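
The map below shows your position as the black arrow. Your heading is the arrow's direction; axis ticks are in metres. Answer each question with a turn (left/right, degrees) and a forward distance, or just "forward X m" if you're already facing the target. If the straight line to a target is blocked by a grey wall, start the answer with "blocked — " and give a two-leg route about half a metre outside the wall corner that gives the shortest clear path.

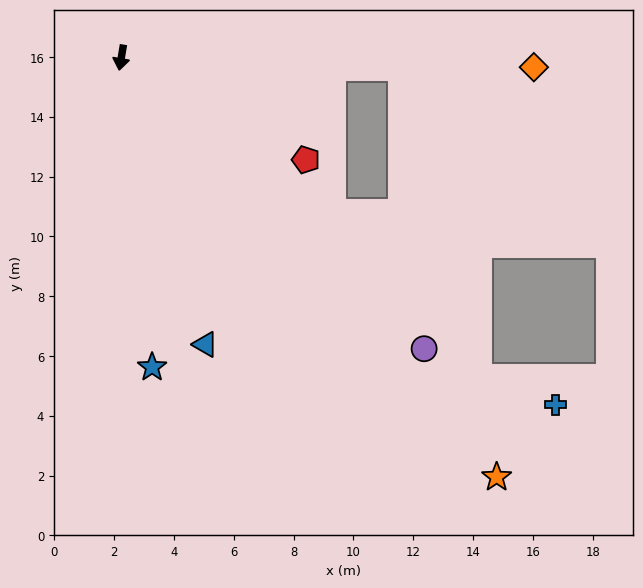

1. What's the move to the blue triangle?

turn left 26°, forward 10.0 m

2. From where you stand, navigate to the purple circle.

turn left 56°, forward 14.0 m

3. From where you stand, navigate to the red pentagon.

turn left 71°, forward 7.1 m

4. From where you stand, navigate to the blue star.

turn left 15°, forward 10.4 m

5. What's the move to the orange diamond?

turn left 98°, forward 13.8 m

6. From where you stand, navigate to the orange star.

turn left 51°, forward 18.8 m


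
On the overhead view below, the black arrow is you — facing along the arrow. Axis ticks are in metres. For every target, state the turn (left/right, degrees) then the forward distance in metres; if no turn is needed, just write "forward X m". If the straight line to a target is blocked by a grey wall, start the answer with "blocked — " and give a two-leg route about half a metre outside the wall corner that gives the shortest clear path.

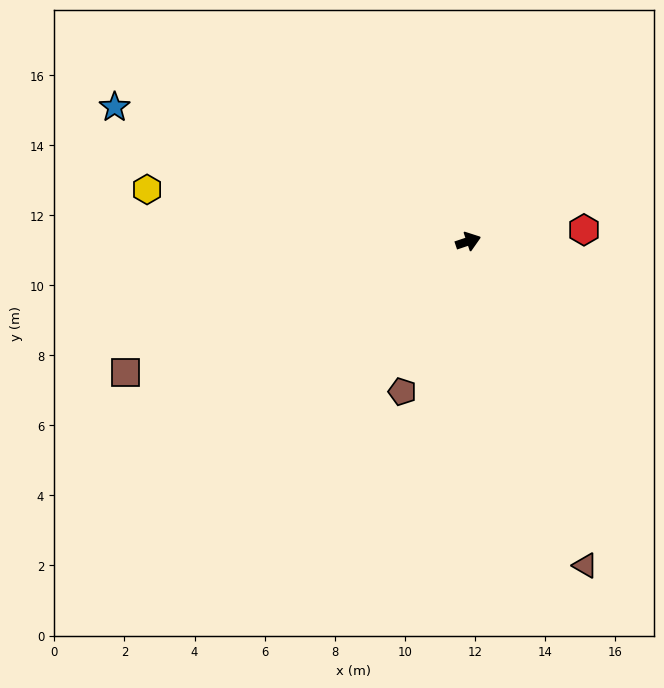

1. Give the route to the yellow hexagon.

turn left 152°, forward 9.3 m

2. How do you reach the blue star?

turn left 141°, forward 10.8 m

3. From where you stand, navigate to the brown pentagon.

turn right 132°, forward 4.7 m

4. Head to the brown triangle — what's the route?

turn right 89°, forward 9.8 m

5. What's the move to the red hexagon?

turn right 13°, forward 3.3 m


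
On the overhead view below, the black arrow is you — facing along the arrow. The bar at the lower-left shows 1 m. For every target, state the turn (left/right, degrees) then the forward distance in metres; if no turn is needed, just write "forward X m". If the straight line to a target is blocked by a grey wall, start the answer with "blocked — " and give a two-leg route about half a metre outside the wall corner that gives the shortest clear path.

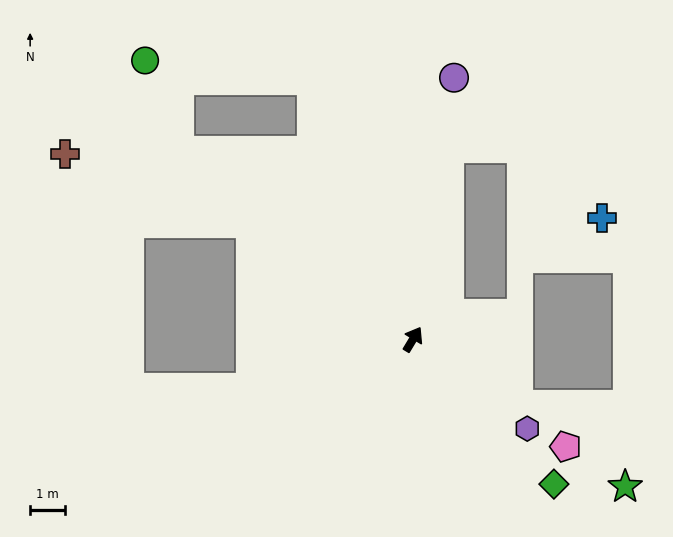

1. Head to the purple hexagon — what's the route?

turn right 97°, forward 4.2 m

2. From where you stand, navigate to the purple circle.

turn left 22°, forward 7.7 m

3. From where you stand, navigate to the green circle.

blocked — turn left 82°, forward 8.7 m, then turn right 30°, forward 2.8 m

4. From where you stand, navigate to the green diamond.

turn right 105°, forward 5.8 m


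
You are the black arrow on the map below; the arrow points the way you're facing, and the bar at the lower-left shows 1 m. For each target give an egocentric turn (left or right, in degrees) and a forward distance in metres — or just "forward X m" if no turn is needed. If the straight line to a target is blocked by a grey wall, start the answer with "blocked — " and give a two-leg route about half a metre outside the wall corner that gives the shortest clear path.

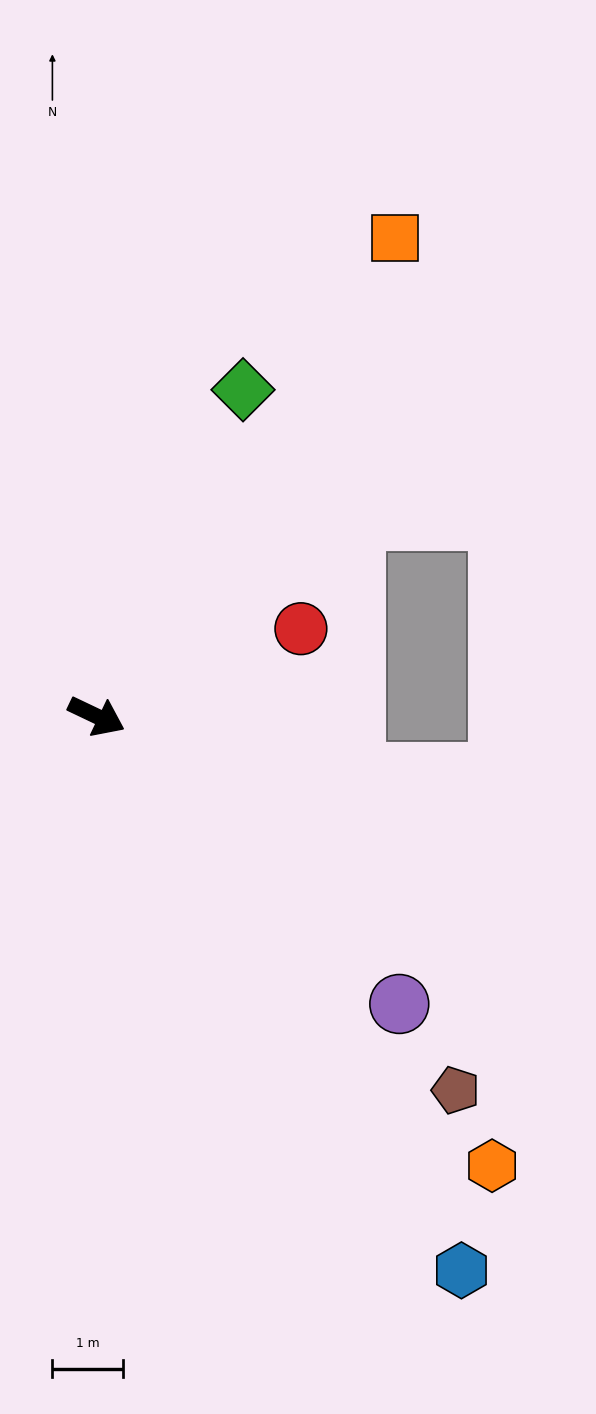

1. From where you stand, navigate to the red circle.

turn left 49°, forward 3.1 m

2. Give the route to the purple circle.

turn right 18°, forward 5.9 m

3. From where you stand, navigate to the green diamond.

turn left 91°, forward 5.0 m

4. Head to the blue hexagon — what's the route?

turn right 31°, forward 9.3 m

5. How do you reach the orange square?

turn left 84°, forward 7.9 m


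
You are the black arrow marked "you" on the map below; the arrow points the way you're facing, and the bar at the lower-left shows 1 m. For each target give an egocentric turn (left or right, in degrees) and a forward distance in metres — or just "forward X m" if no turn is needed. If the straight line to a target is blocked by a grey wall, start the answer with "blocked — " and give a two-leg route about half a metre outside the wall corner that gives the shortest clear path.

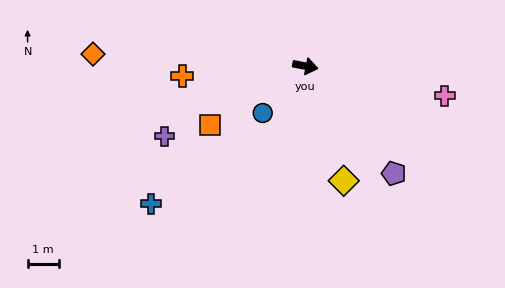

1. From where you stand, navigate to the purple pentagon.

turn right 40°, forward 4.5 m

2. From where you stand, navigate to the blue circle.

turn right 121°, forward 2.0 m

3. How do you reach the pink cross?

forward 4.6 m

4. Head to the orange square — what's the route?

turn right 137°, forward 3.6 m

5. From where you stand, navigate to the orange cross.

turn right 165°, forward 4.0 m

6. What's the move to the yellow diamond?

turn right 61°, forward 3.9 m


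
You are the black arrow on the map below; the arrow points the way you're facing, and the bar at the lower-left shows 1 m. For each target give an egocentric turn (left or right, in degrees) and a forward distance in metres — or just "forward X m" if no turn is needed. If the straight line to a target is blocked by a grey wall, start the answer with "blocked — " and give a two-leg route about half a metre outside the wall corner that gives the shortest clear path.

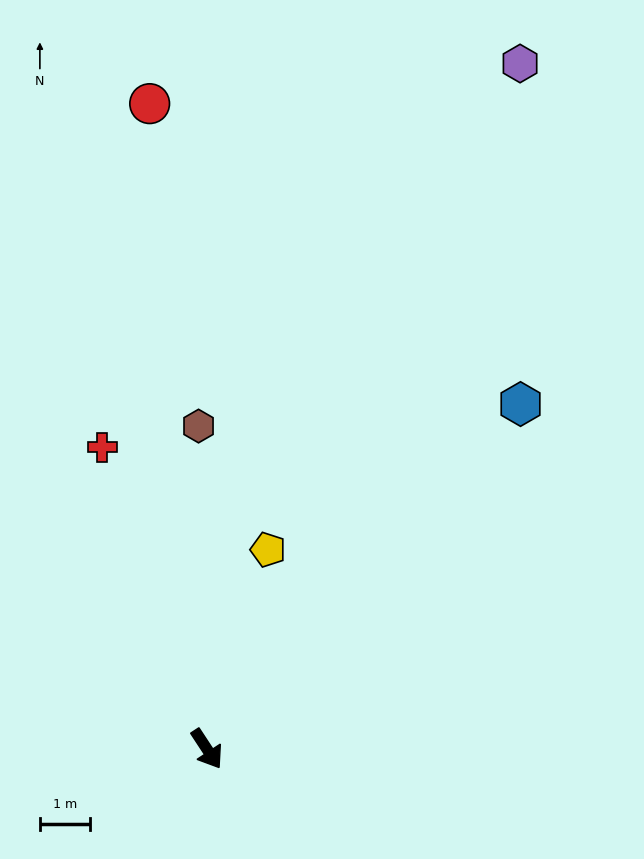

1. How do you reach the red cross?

turn left 166°, forward 6.4 m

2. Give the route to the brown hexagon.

turn left 148°, forward 6.5 m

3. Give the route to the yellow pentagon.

turn left 130°, forward 4.2 m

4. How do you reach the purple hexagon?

turn left 122°, forward 15.2 m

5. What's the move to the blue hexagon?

turn left 104°, forward 9.4 m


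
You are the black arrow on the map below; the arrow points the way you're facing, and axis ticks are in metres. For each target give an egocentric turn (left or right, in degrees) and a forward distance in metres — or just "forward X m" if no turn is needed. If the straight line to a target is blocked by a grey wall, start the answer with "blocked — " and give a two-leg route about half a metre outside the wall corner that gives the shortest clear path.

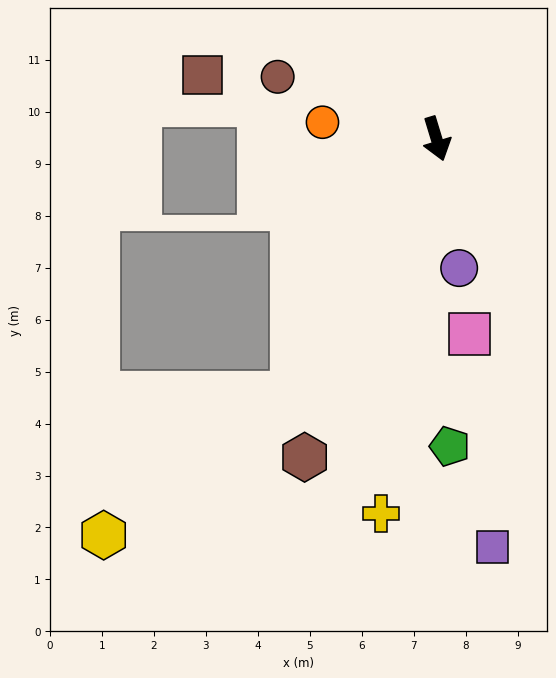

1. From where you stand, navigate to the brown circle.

turn right 128°, forward 3.3 m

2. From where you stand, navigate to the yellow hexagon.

blocked — turn right 46°, forward 5.6 m, then turn right 24°, forward 4.5 m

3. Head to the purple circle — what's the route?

turn right 7°, forward 2.5 m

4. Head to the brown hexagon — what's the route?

turn right 39°, forward 6.6 m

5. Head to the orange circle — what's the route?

turn right 115°, forward 2.2 m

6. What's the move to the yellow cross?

turn right 25°, forward 7.3 m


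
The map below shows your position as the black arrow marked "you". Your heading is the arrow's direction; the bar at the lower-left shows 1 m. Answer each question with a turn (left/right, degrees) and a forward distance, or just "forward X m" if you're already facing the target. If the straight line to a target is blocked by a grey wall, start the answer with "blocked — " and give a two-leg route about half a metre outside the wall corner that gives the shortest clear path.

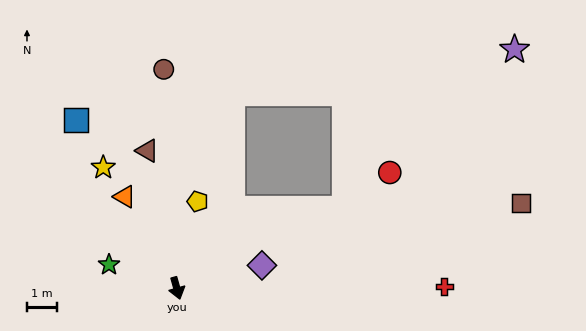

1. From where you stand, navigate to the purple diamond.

turn left 89°, forward 2.9 m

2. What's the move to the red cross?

turn left 75°, forward 8.9 m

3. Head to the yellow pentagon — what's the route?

turn left 151°, forward 3.0 m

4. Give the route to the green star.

turn right 125°, forward 2.4 m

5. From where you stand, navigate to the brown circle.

turn left 168°, forward 7.3 m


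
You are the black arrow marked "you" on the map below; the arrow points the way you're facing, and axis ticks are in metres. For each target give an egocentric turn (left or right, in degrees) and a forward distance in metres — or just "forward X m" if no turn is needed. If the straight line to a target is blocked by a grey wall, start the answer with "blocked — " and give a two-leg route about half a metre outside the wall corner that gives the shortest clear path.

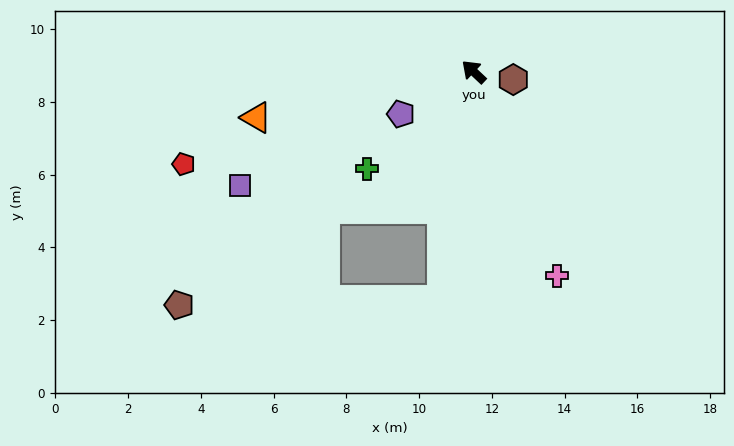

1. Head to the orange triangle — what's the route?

turn left 55°, forward 6.1 m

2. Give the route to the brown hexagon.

turn right 148°, forward 1.1 m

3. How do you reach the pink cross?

turn left 155°, forward 6.1 m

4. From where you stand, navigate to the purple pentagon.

turn left 73°, forward 2.3 m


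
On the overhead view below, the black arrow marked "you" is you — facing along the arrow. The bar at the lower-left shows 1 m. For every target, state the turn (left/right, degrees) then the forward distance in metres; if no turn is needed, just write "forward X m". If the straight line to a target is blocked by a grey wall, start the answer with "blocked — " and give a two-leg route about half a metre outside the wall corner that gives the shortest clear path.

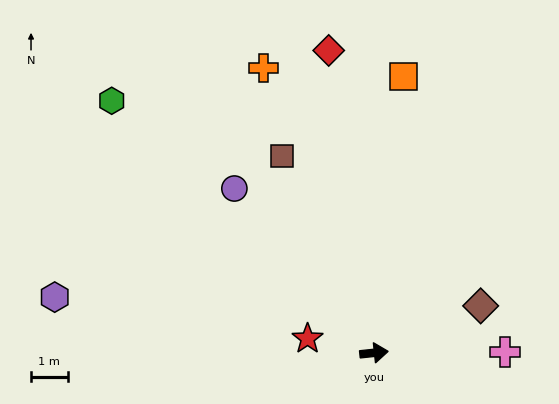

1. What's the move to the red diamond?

turn left 92°, forward 8.4 m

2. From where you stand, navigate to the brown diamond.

turn left 18°, forward 3.2 m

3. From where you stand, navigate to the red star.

turn left 162°, forward 1.9 m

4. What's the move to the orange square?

turn left 78°, forward 7.6 m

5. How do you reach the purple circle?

turn left 124°, forward 5.9 m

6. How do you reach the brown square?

turn left 109°, forward 6.0 m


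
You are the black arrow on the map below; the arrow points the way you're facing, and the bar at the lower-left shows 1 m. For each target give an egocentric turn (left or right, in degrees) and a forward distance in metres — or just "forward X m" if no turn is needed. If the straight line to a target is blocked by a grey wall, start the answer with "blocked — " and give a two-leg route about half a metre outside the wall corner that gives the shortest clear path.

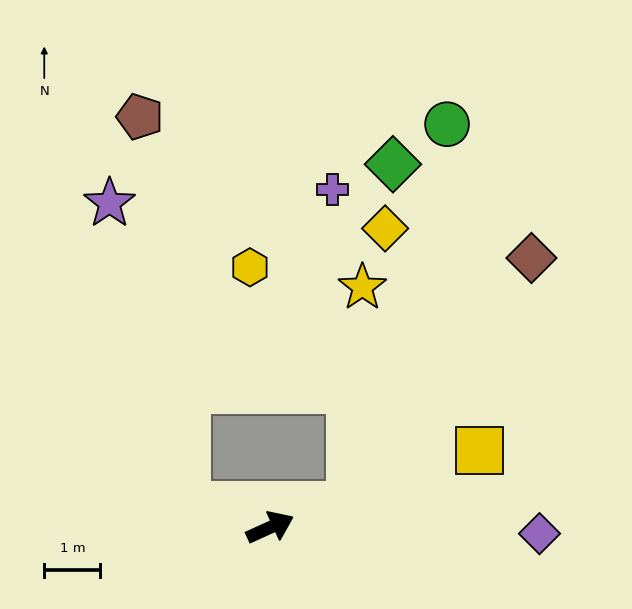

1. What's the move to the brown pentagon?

blocked — turn left 141°, forward 1.5 m, then turn right 69°, forward 7.0 m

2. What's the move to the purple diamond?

turn right 26°, forward 4.8 m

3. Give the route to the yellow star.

blocked — turn right 9°, forward 1.5 m, then turn left 71°, forward 3.9 m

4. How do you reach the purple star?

blocked — turn left 141°, forward 1.5 m, then turn right 61°, forward 5.6 m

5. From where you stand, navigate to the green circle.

blocked — turn right 9°, forward 1.5 m, then turn left 60°, forward 7.0 m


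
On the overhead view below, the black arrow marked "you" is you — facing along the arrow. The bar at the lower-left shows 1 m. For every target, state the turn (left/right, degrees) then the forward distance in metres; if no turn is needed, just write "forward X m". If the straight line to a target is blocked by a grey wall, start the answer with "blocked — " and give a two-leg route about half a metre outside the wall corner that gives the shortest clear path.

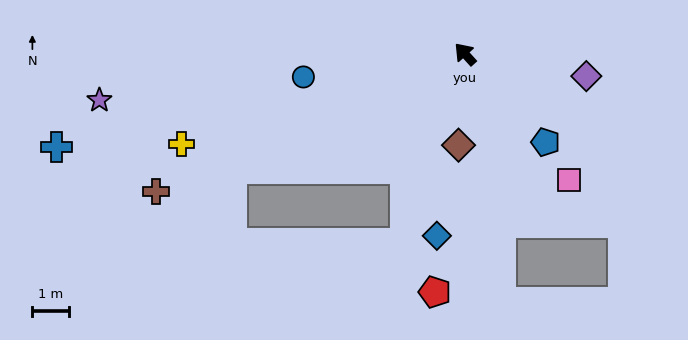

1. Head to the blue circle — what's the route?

turn left 56°, forward 4.5 m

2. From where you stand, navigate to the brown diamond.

turn left 134°, forward 2.5 m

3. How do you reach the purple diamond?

turn right 142°, forward 3.4 m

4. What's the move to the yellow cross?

turn left 65°, forward 8.1 m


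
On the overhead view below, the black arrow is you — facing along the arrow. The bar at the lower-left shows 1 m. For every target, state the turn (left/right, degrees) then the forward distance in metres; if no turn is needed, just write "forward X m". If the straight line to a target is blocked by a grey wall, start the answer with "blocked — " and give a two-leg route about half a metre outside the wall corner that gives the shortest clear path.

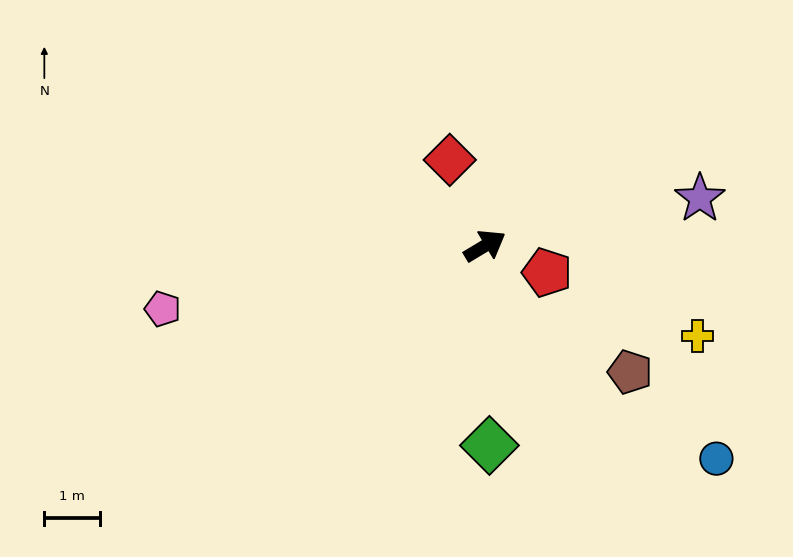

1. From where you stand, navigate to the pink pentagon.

turn left 160°, forward 5.9 m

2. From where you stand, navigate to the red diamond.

turn left 81°, forward 1.7 m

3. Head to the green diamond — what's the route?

turn right 120°, forward 3.6 m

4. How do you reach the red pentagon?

turn right 54°, forward 1.2 m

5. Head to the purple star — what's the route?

turn right 19°, forward 3.9 m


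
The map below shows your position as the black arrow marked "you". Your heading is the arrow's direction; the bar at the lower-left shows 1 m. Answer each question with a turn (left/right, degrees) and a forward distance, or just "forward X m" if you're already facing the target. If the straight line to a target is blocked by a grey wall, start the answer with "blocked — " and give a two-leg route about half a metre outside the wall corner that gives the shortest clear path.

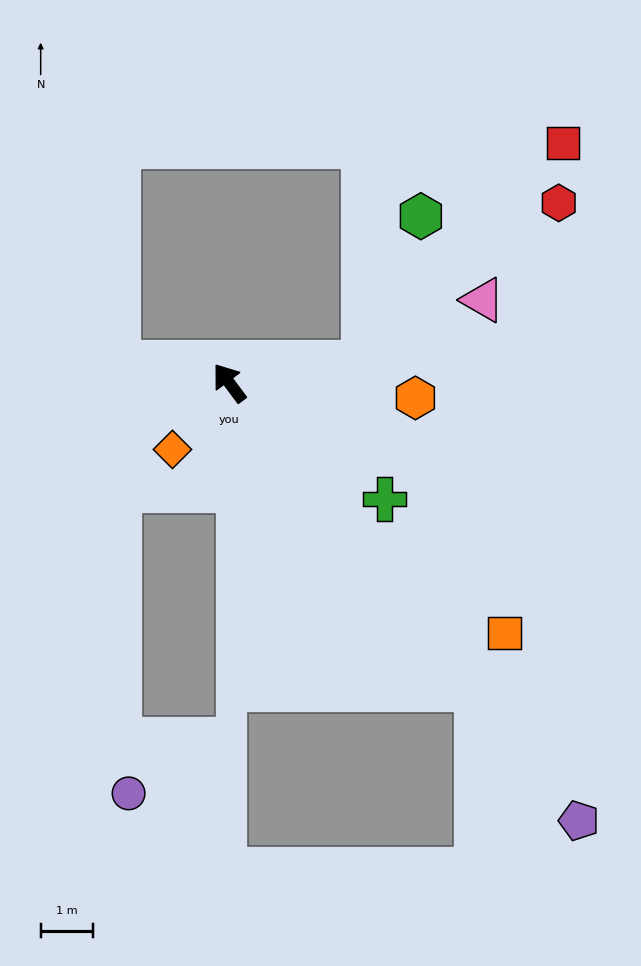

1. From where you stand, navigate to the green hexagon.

blocked — turn right 118°, forward 2.6 m, then turn left 60°, forward 3.0 m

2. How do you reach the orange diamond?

turn left 103°, forward 1.7 m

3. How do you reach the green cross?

turn right 163°, forward 3.7 m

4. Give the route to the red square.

blocked — turn right 118°, forward 2.6 m, then turn left 39°, forward 5.6 m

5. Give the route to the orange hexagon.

turn right 131°, forward 3.5 m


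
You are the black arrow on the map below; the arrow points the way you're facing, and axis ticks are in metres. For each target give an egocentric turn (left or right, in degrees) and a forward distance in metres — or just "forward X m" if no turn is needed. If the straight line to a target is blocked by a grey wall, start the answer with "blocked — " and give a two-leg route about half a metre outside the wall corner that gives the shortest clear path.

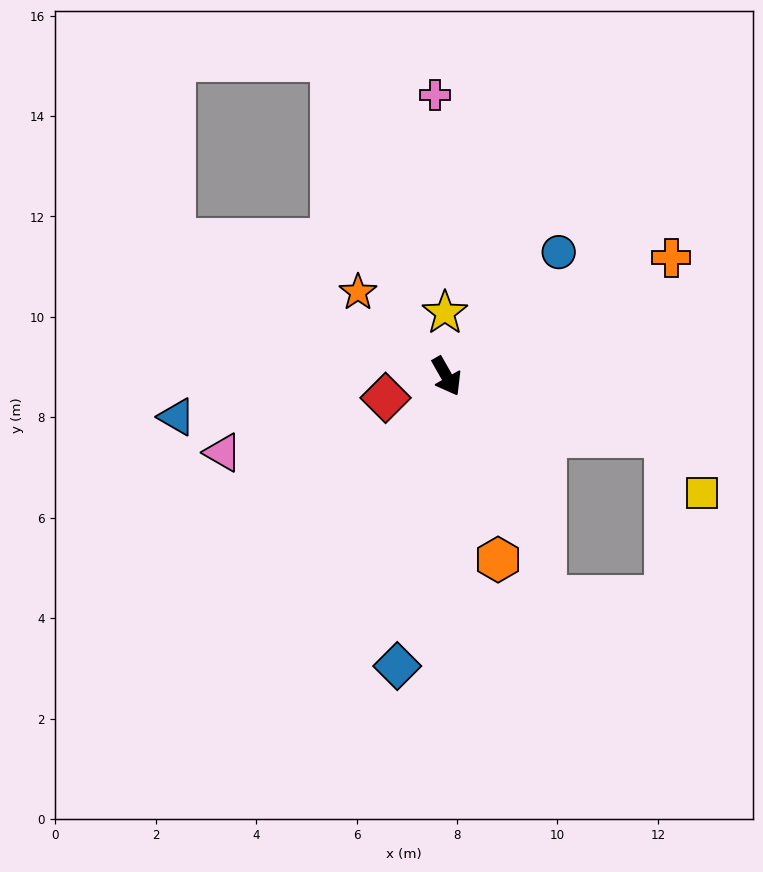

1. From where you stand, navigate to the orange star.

turn right 163°, forward 2.4 m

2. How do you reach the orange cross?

turn left 88°, forward 5.1 m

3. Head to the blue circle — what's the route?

turn left 108°, forward 3.3 m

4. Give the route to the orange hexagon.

turn right 14°, forward 3.8 m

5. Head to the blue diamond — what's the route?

turn right 39°, forward 5.9 m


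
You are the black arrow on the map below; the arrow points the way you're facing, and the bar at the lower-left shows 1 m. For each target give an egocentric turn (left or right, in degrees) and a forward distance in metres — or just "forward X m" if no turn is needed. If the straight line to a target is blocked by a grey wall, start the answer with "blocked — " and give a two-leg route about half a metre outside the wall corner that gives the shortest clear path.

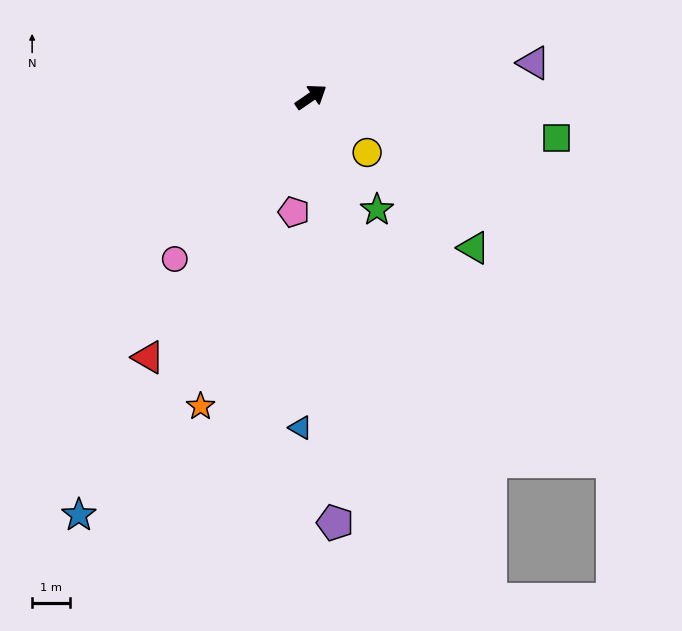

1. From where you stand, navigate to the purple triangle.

turn right 26°, forward 5.9 m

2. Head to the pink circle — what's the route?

turn right 165°, forward 5.5 m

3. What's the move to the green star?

turn right 94°, forward 3.4 m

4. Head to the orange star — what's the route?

turn right 144°, forward 8.6 m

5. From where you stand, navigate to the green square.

turn right 44°, forward 6.5 m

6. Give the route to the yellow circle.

turn right 79°, forward 2.1 m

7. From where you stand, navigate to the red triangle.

turn right 157°, forward 8.0 m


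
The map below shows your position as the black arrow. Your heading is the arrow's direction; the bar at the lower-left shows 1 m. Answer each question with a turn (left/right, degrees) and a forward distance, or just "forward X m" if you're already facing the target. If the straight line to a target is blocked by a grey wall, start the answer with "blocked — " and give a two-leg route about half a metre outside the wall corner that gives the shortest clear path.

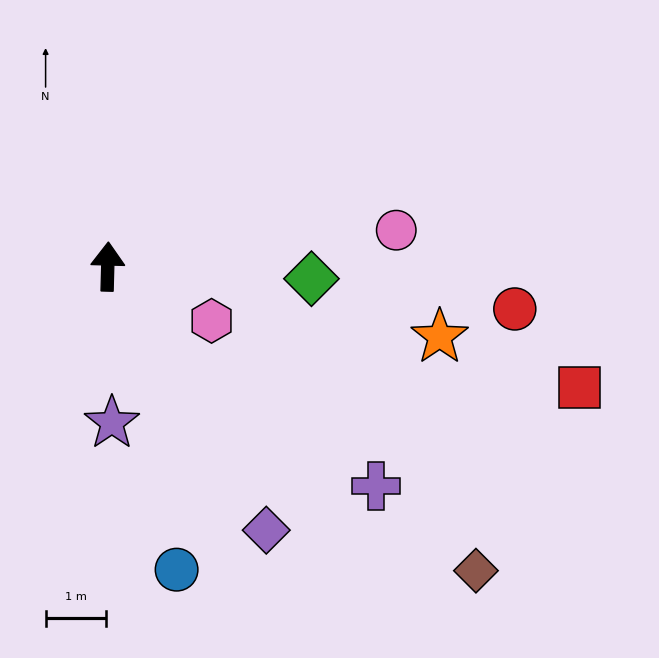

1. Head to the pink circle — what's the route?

turn right 81°, forward 4.8 m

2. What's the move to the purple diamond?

turn right 147°, forward 5.1 m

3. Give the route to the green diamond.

turn right 92°, forward 3.4 m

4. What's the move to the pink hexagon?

turn right 116°, forward 1.9 m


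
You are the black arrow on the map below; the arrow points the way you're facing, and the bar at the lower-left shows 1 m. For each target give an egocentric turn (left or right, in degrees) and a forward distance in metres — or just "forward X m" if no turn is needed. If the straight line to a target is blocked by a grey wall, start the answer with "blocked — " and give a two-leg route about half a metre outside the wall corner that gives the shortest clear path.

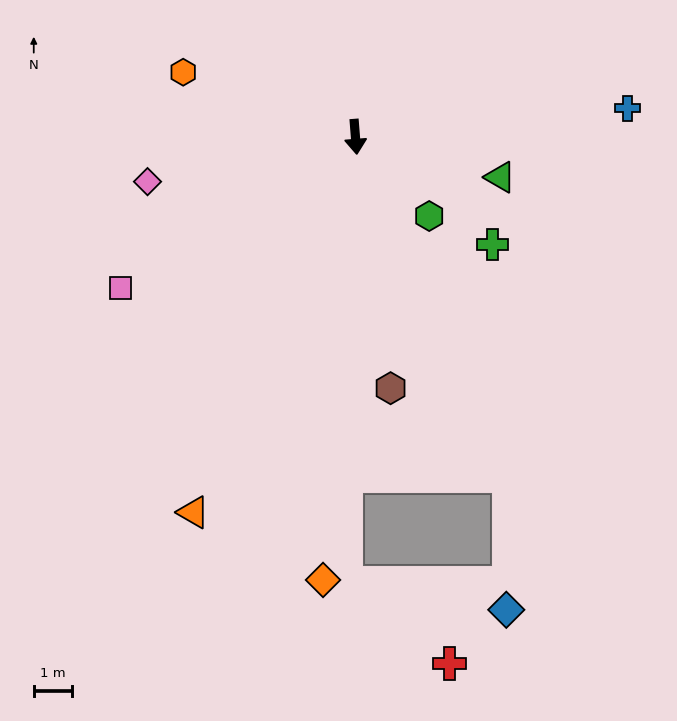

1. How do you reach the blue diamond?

blocked — turn left 20°, forward 9.6 m, then turn right 25°, forward 3.4 m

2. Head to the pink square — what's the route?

turn right 62°, forward 7.2 m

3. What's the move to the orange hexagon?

turn right 115°, forward 4.8 m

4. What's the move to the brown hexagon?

turn left 3°, forward 6.6 m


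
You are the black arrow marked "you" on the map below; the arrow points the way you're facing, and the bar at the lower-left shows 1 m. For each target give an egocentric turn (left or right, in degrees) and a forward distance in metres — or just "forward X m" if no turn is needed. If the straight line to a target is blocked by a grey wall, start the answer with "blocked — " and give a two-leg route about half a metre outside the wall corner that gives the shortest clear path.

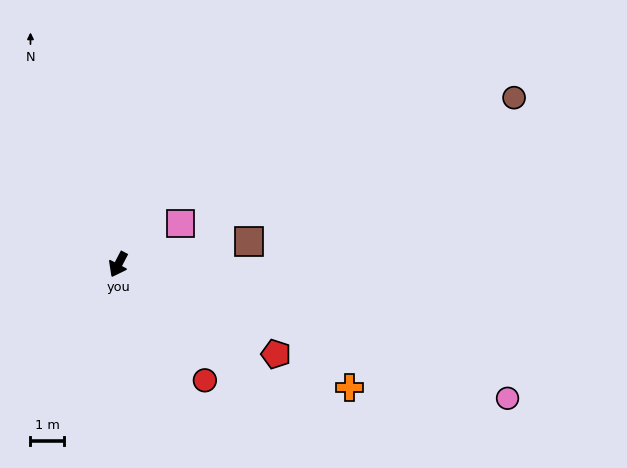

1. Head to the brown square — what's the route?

turn left 128°, forward 4.0 m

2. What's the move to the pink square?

turn left 151°, forward 2.2 m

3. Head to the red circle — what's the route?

turn left 64°, forward 4.3 m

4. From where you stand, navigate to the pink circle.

turn left 99°, forward 12.2 m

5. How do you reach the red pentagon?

turn left 88°, forward 5.4 m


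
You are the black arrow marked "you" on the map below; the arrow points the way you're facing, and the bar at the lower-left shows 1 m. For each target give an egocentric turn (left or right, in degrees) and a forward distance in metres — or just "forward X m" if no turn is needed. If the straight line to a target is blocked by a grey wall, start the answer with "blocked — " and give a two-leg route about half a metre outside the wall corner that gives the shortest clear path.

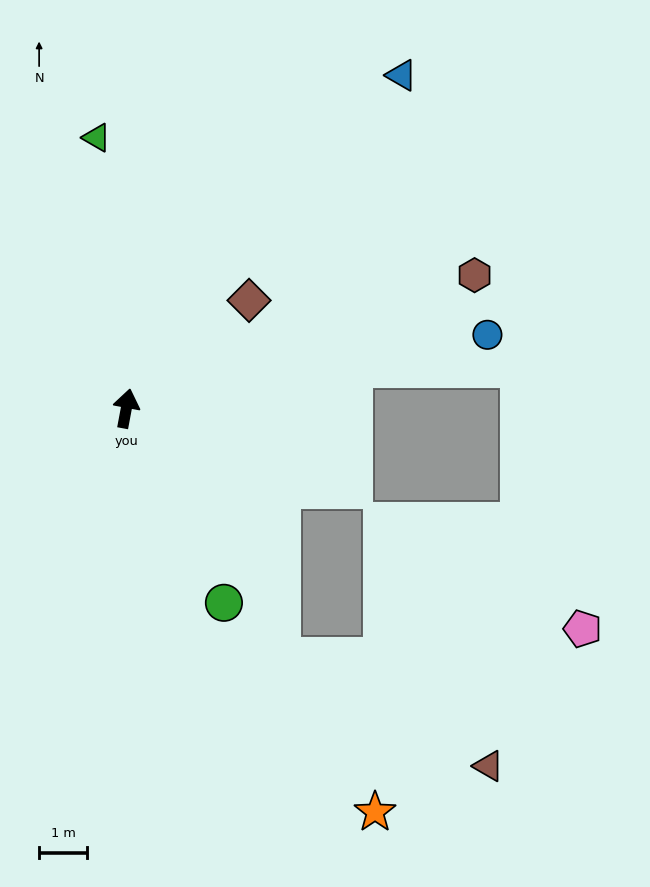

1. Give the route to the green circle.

turn right 143°, forward 4.5 m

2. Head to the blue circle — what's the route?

turn right 68°, forward 7.7 m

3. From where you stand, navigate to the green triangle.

turn left 17°, forward 5.7 m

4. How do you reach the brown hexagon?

turn right 58°, forward 7.8 m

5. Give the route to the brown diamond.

turn right 38°, forward 3.4 m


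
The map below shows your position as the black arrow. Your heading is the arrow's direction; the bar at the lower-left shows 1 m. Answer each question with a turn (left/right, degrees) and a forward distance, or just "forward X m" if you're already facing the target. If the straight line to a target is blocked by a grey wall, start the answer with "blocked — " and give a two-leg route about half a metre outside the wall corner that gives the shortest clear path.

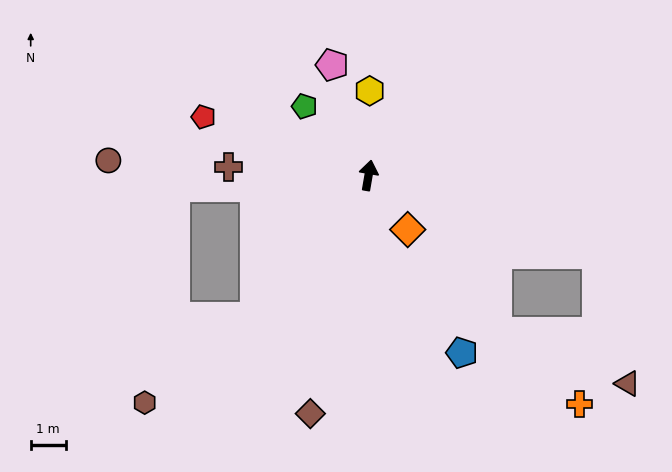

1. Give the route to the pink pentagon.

turn left 28°, forward 3.3 m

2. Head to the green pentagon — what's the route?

turn left 53°, forward 2.7 m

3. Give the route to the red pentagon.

turn left 80°, forward 5.0 m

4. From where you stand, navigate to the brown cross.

turn left 96°, forward 4.0 m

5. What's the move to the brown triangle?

blocked — turn right 99°, forward 6.9 m, then turn right 58°, forward 3.8 m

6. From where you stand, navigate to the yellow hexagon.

turn left 9°, forward 2.4 m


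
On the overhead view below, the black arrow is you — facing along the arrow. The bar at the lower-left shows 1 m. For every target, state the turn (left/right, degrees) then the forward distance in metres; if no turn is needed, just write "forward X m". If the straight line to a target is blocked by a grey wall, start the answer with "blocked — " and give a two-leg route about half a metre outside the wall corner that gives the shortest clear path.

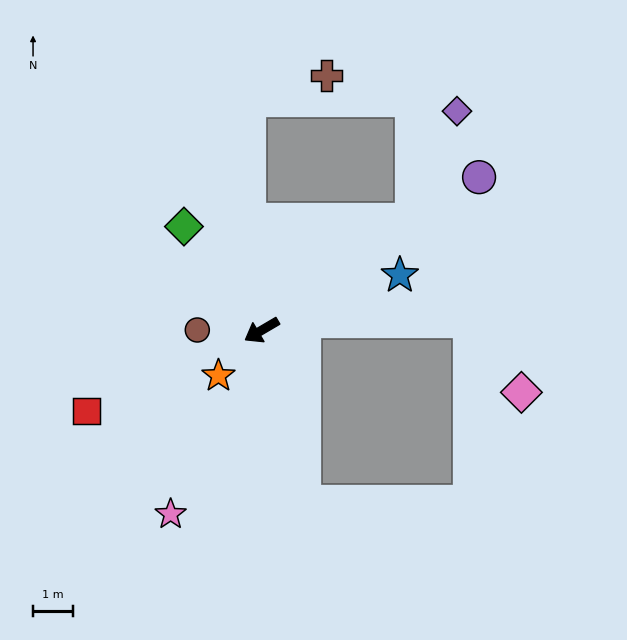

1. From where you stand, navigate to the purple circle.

turn right 175°, forward 6.6 m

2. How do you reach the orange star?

turn left 16°, forward 1.6 m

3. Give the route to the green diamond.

turn right 84°, forward 3.2 m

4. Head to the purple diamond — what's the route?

blocked — turn right 174°, forward 4.6 m, then turn left 31°, forward 2.9 m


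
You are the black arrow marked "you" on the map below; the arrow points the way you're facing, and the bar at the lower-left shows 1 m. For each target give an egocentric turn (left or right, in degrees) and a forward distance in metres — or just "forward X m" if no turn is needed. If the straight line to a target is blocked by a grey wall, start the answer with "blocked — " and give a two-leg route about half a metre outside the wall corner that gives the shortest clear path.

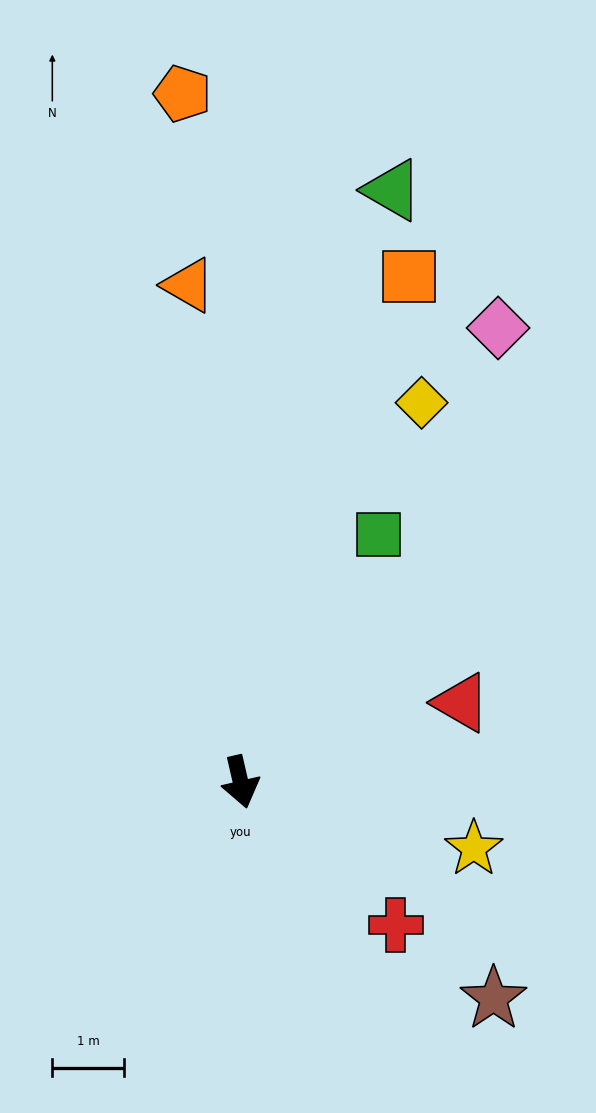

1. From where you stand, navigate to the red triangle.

turn left 97°, forward 3.3 m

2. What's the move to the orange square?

turn left 149°, forward 7.5 m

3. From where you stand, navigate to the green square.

turn left 138°, forward 4.0 m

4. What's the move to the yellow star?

turn left 61°, forward 3.4 m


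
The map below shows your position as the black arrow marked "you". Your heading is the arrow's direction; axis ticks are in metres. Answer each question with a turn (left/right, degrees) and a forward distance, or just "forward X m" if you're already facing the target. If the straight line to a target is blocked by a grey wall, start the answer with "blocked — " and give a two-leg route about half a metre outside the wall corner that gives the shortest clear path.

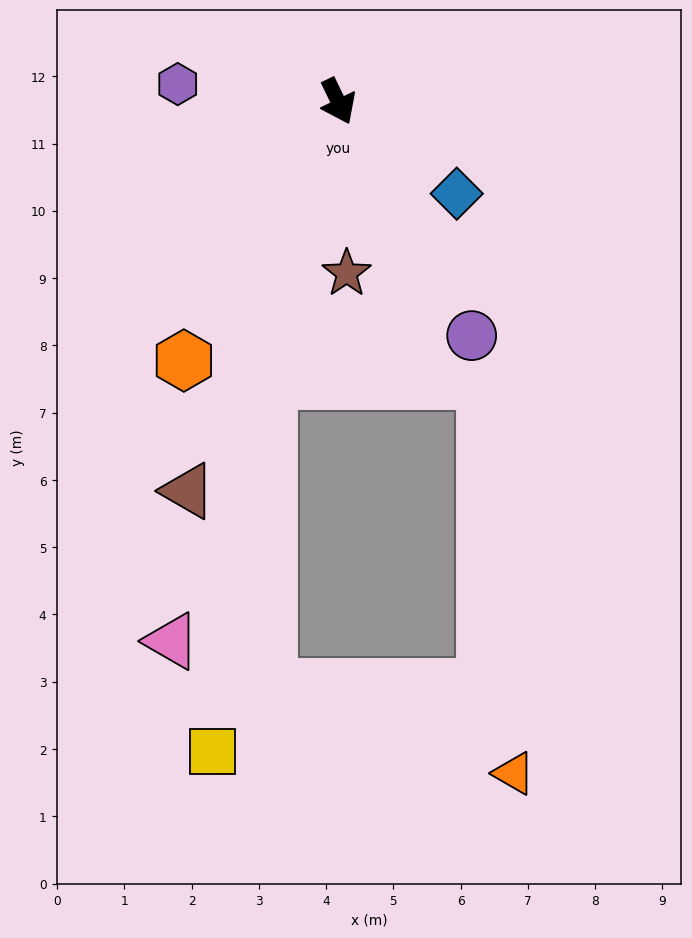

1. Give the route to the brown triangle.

turn right 47°, forward 6.2 m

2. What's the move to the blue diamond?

turn left 26°, forward 2.2 m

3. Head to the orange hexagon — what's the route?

turn right 57°, forward 4.5 m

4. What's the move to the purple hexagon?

turn right 122°, forward 2.4 m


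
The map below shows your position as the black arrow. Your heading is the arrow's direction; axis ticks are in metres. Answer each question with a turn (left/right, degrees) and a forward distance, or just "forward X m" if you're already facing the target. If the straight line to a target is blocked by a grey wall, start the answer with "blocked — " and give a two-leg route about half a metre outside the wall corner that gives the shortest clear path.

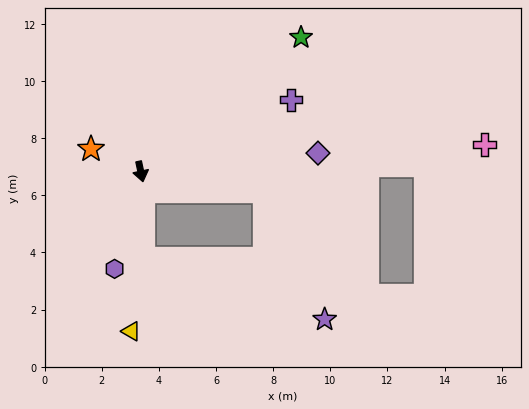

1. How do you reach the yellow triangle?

turn right 15°, forward 5.6 m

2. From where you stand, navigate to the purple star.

blocked — turn left 69°, forward 4.4 m, then turn right 56°, forward 5.0 m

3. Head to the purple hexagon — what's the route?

turn right 27°, forward 3.5 m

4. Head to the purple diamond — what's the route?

turn left 84°, forward 6.2 m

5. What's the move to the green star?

turn left 118°, forward 7.3 m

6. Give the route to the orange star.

turn right 126°, forward 1.9 m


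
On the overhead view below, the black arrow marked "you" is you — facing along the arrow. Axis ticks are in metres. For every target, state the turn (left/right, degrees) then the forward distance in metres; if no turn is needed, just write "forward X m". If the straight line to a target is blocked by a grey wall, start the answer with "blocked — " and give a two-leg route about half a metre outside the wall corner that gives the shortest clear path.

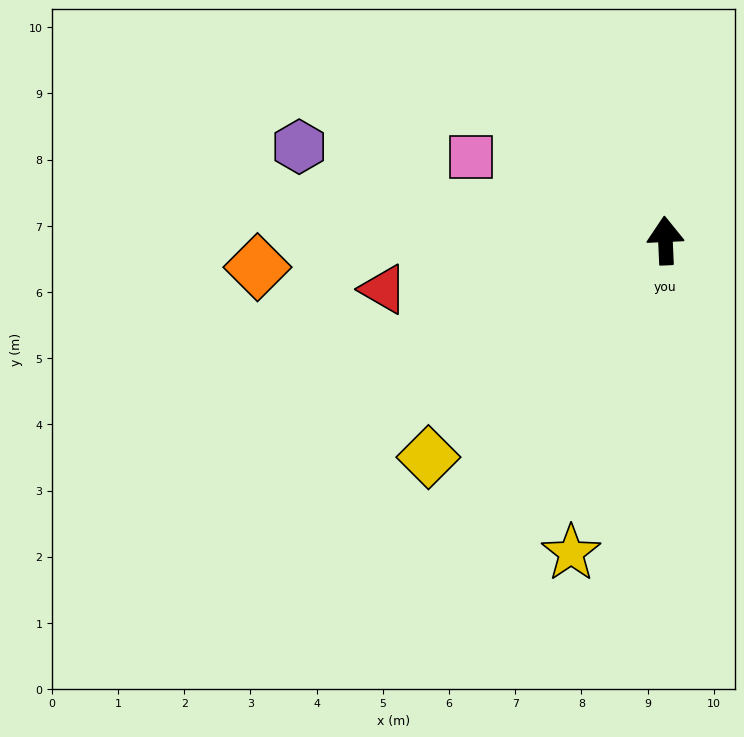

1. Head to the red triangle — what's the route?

turn left 97°, forward 4.3 m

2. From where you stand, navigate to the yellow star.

turn left 161°, forward 4.9 m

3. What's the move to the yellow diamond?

turn left 130°, forward 4.9 m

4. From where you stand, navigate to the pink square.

turn left 64°, forward 3.2 m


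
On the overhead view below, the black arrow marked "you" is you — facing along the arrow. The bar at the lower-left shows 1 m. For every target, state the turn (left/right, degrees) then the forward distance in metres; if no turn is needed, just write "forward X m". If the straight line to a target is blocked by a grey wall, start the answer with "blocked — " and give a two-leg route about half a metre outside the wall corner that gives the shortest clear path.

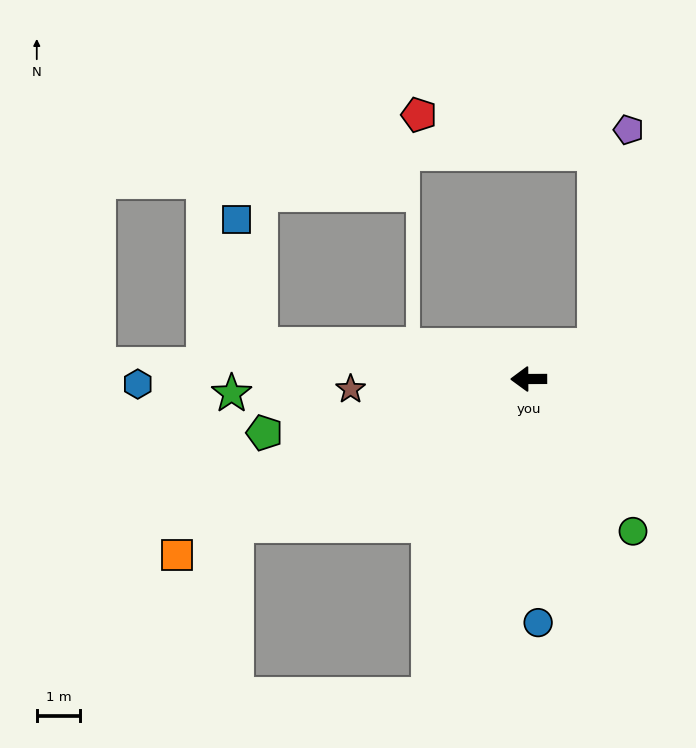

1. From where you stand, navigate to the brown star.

turn left 3°, forward 4.1 m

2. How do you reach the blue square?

blocked — turn right 7°, forward 6.2 m, then turn right 73°, forward 2.9 m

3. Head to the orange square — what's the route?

turn left 26°, forward 9.0 m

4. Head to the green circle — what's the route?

turn left 124°, forward 4.2 m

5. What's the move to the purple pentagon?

blocked — turn right 154°, forward 1.7 m, then turn left 55°, forward 5.0 m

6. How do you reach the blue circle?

turn left 92°, forward 5.6 m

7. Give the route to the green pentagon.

turn left 11°, forward 6.2 m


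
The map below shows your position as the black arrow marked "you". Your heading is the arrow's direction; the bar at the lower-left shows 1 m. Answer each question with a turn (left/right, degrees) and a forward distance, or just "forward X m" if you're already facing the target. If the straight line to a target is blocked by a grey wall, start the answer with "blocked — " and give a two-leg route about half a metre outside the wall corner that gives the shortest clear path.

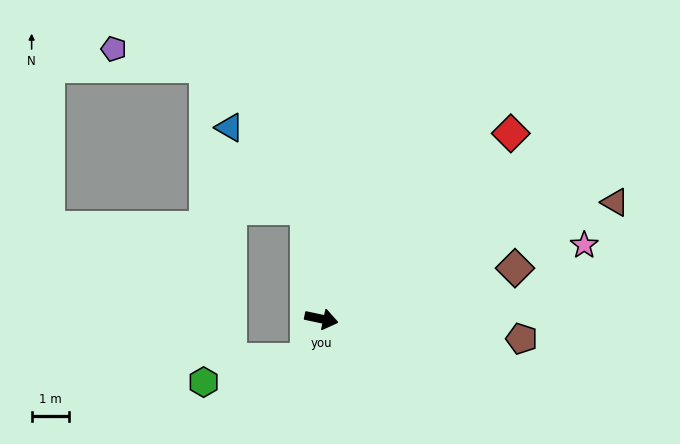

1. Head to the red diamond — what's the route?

turn left 56°, forward 7.2 m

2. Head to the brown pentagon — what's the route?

turn left 6°, forward 5.4 m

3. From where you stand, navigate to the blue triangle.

blocked — turn left 110°, forward 3.0 m, then turn left 35°, forward 3.0 m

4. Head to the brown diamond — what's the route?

turn left 27°, forward 5.4 m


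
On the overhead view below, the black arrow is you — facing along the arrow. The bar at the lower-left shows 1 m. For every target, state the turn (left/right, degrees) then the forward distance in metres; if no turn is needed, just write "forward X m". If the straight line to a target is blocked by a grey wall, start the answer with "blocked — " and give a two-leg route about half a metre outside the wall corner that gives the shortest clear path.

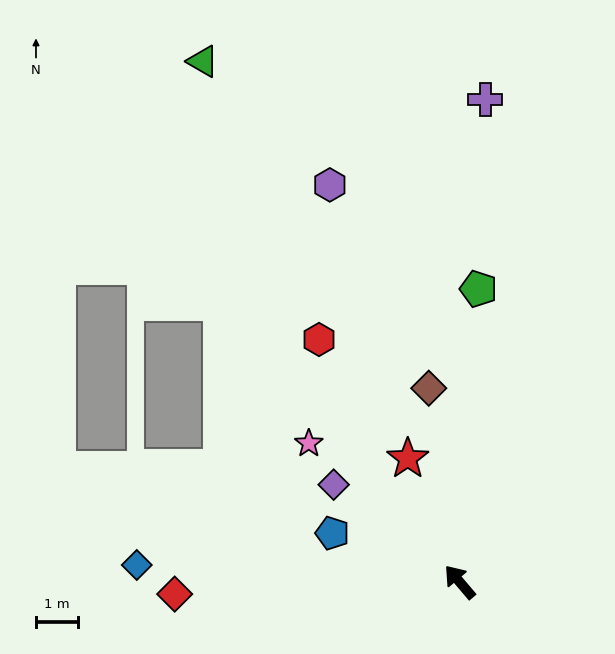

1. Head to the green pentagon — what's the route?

turn right 44°, forward 6.9 m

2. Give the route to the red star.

turn right 17°, forward 3.2 m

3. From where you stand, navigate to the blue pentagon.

turn left 29°, forward 3.2 m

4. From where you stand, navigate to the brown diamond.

turn right 31°, forward 4.6 m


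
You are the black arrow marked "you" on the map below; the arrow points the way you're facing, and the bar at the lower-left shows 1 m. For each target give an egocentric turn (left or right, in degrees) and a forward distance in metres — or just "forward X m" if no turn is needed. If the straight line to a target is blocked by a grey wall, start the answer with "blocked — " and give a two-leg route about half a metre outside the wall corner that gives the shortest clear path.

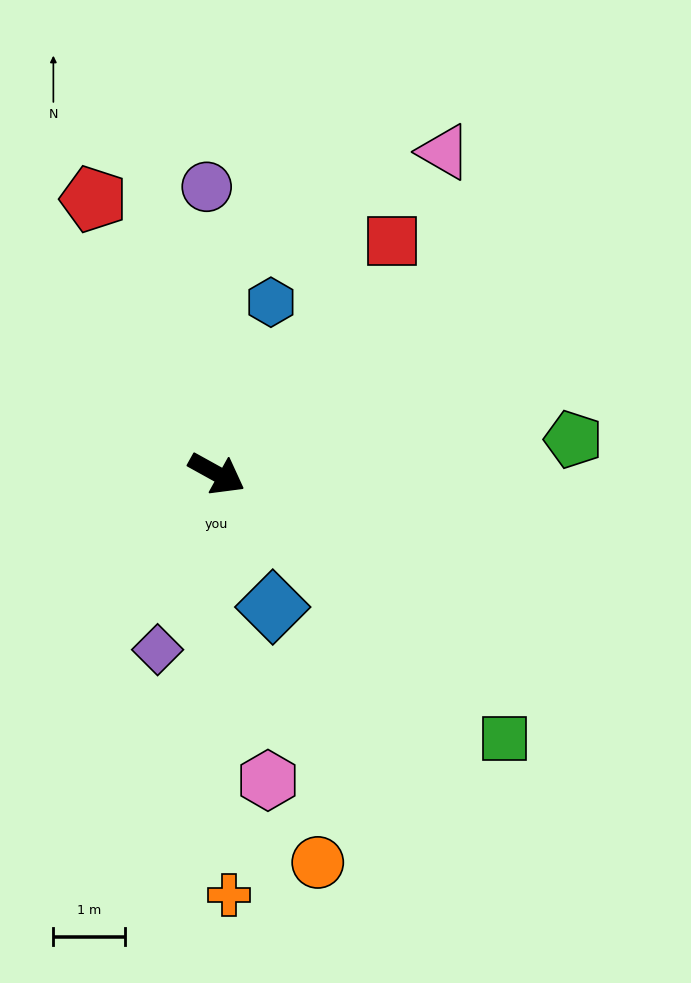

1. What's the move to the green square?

turn right 14°, forward 5.4 m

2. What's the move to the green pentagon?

turn left 34°, forward 5.0 m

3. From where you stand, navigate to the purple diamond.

turn right 80°, forward 2.6 m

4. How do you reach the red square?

turn left 82°, forward 4.0 m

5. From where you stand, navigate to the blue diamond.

turn right 38°, forward 2.0 m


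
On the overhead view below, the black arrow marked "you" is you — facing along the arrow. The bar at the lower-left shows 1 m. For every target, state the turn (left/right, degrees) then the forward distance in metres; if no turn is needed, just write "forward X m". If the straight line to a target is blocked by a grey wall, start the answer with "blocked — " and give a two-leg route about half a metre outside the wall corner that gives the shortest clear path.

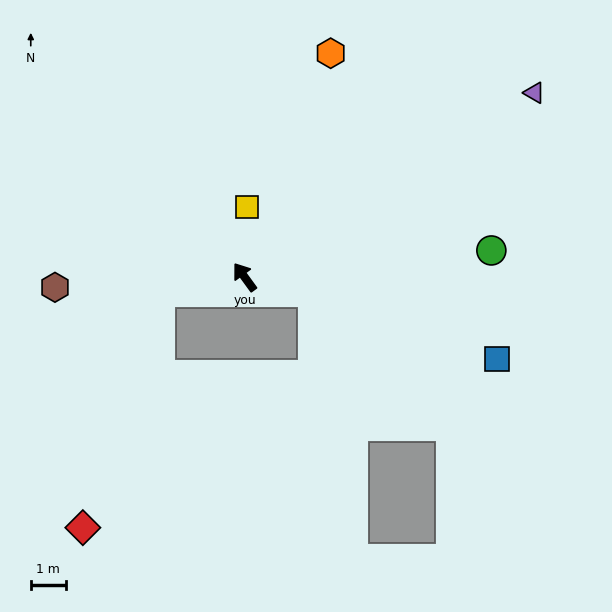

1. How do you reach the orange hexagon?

turn right 57°, forward 6.9 m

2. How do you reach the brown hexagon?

turn left 57°, forward 5.5 m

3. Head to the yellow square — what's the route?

turn right 38°, forward 2.0 m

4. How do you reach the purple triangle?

turn right 94°, forward 9.9 m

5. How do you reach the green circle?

turn right 120°, forward 7.1 m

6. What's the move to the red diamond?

blocked — turn left 65°, forward 2.5 m, then turn left 61°, forward 7.1 m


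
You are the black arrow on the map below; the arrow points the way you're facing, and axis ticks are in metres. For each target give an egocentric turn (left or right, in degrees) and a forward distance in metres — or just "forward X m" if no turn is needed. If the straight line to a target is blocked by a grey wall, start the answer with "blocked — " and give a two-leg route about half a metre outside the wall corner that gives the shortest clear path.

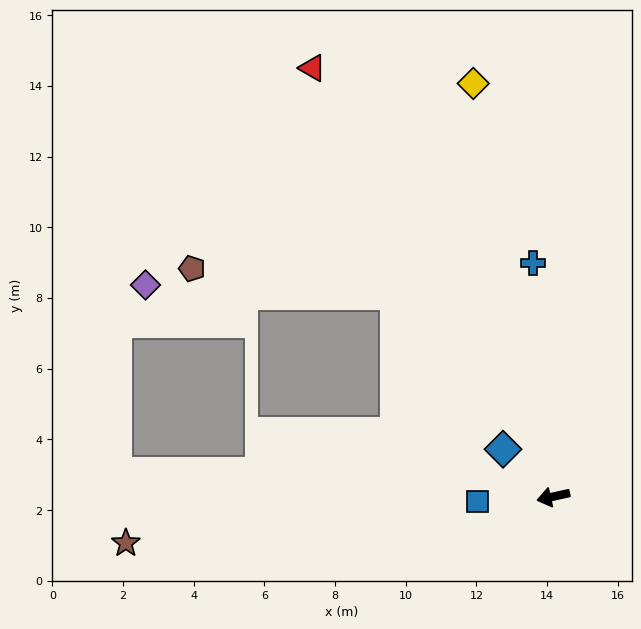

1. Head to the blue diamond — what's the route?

turn right 56°, forward 2.0 m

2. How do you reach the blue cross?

turn right 98°, forward 6.6 m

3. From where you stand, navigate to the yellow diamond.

turn right 92°, forward 11.9 m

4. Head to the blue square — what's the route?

turn right 9°, forward 2.1 m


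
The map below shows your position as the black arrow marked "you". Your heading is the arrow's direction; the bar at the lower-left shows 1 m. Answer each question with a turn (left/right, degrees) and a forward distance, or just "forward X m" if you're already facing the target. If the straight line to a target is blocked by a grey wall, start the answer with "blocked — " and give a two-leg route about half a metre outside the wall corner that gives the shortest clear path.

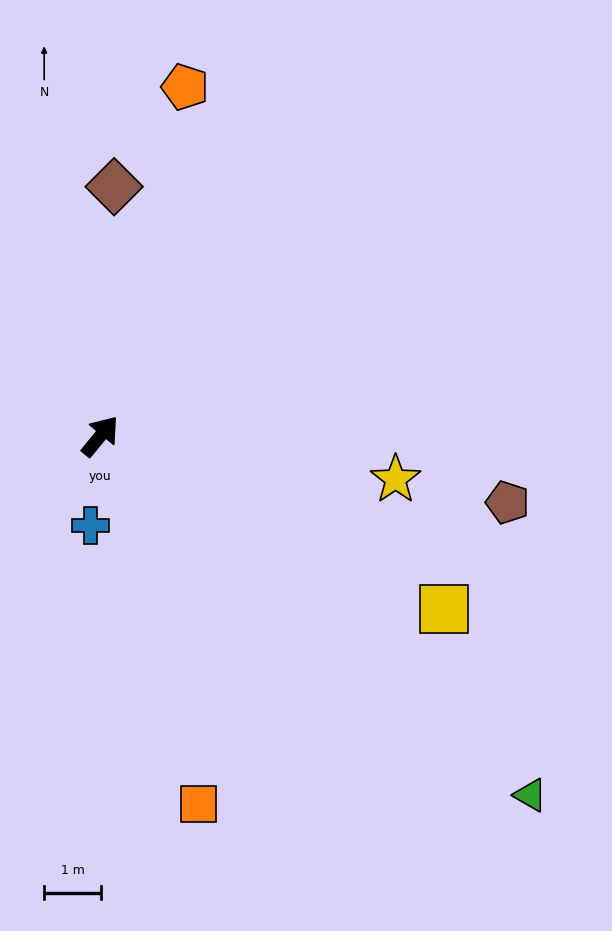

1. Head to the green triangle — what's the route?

turn right 90°, forward 9.8 m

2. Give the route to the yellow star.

turn right 59°, forward 5.2 m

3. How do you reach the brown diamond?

turn left 36°, forward 4.4 m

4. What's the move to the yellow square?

turn right 77°, forward 6.7 m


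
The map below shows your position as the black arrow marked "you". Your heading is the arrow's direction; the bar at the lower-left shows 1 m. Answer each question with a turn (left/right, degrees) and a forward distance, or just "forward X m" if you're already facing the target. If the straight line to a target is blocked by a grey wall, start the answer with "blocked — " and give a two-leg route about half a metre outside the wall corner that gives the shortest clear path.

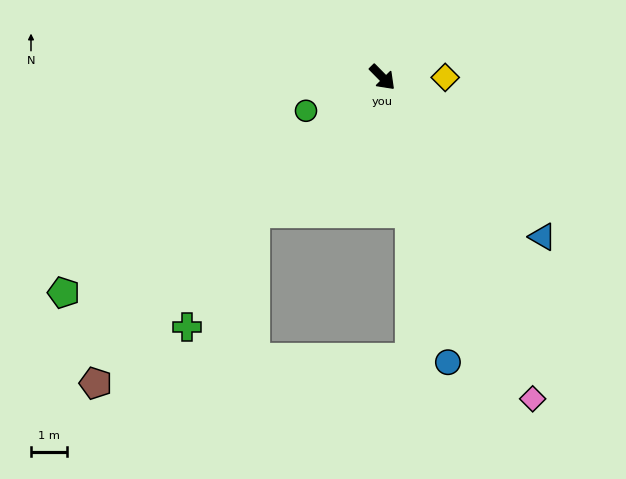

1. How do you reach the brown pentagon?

turn right 88°, forward 11.5 m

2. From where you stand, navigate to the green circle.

turn right 111°, forward 2.3 m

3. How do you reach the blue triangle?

forward 6.2 m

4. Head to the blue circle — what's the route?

turn right 32°, forward 8.0 m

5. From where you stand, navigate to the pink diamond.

turn right 20°, forward 9.7 m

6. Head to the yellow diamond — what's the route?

turn left 45°, forward 1.7 m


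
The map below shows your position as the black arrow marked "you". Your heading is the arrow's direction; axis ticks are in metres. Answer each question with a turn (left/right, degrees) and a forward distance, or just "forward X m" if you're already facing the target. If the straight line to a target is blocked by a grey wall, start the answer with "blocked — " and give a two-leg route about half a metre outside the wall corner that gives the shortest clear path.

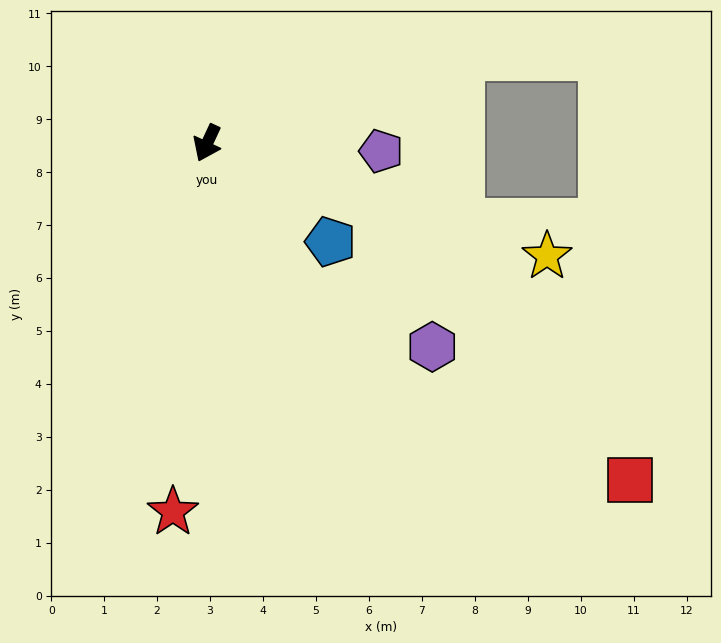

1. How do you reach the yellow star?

turn left 97°, forward 6.8 m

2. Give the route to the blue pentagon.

turn left 76°, forward 3.0 m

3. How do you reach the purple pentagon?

turn left 112°, forward 3.3 m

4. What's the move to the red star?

turn left 20°, forward 7.0 m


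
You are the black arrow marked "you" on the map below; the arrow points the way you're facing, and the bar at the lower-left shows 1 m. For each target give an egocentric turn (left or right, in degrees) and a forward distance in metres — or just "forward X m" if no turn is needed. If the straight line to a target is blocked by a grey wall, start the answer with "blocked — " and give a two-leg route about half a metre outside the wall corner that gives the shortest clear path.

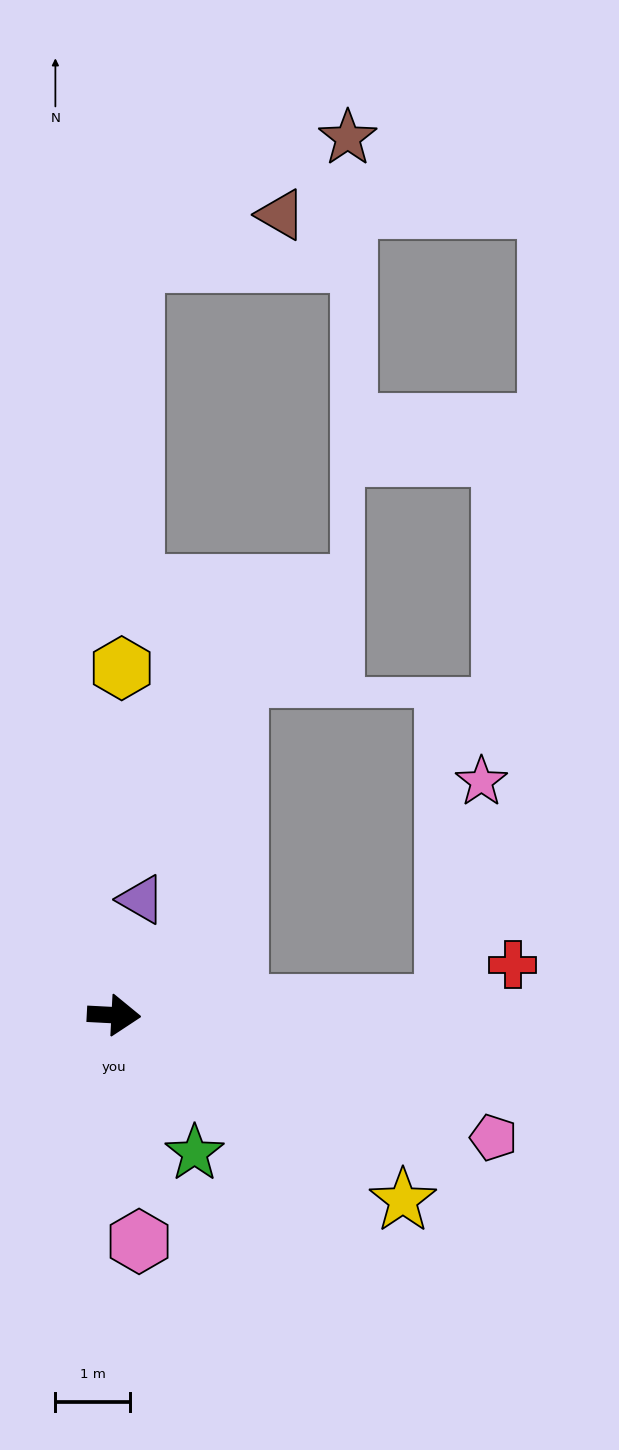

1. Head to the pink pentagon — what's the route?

turn right 15°, forward 5.4 m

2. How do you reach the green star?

turn right 57°, forward 2.1 m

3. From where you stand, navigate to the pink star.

blocked — turn left 4°, forward 4.5 m, then turn left 80°, forward 3.1 m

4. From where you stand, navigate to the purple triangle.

turn left 80°, forward 1.6 m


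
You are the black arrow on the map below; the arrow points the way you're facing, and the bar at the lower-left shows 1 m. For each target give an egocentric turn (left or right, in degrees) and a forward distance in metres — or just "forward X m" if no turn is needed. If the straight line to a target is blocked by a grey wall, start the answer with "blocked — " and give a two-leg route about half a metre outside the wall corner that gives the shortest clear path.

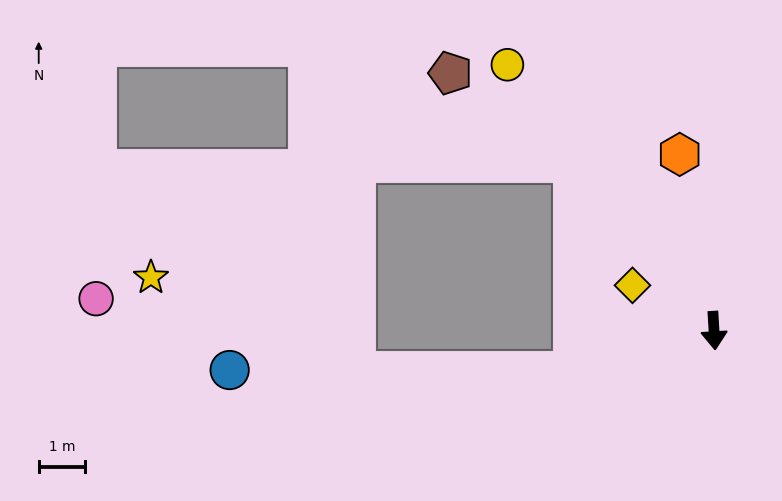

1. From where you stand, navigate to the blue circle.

blocked — turn right 77°, forward 3.2 m, then turn right 17°, forward 7.4 m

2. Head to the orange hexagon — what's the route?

turn right 172°, forward 3.9 m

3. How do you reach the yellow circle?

turn right 146°, forward 7.3 m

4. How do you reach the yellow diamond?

turn right 122°, forward 2.0 m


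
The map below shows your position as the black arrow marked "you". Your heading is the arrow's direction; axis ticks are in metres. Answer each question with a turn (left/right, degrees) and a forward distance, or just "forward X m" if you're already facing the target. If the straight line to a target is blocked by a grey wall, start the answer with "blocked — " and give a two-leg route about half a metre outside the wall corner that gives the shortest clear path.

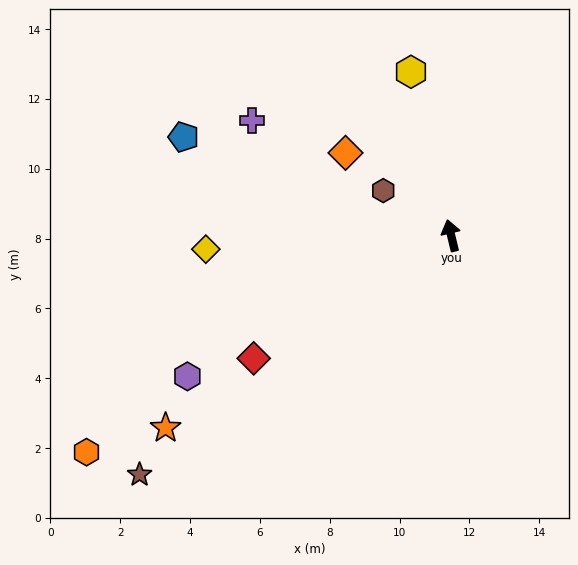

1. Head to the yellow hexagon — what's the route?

forward 4.8 m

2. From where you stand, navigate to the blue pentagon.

turn left 56°, forward 8.2 m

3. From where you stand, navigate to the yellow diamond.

turn left 80°, forward 7.0 m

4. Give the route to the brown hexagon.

turn left 43°, forward 2.3 m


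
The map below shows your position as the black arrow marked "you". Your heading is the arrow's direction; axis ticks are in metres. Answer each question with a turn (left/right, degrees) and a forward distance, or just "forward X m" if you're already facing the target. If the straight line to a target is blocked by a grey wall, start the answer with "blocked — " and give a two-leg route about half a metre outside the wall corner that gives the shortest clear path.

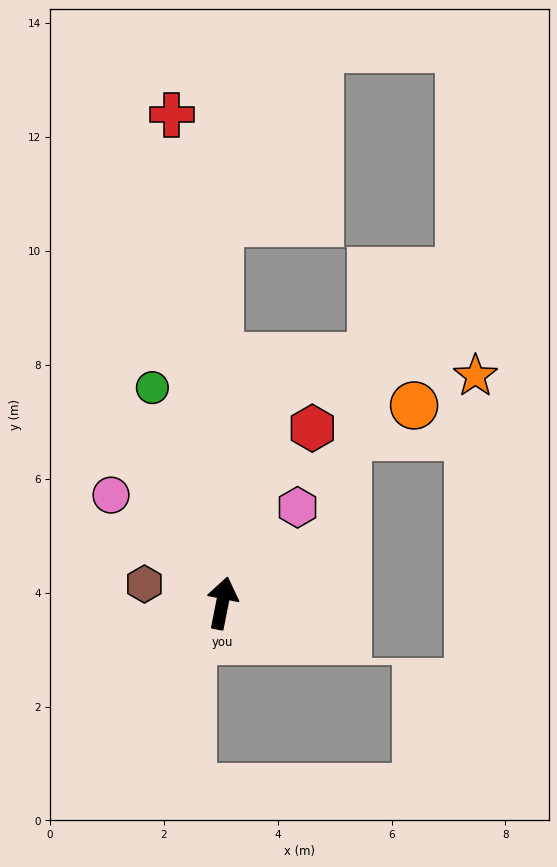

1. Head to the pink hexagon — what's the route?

turn right 27°, forward 2.1 m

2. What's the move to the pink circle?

turn left 57°, forward 2.7 m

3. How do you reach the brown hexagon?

turn left 87°, forward 1.4 m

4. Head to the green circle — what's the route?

turn left 29°, forward 4.0 m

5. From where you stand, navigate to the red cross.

turn left 17°, forward 8.6 m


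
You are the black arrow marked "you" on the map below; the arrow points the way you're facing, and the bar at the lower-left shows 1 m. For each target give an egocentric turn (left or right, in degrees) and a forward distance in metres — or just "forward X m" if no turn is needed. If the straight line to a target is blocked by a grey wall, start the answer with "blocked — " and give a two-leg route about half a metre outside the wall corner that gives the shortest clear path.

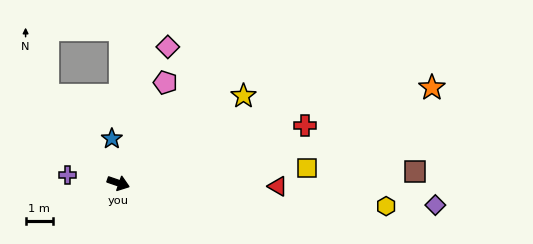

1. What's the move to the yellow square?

turn left 24°, forward 6.9 m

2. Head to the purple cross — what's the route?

turn right 170°, forward 1.9 m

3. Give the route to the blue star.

turn left 117°, forward 1.6 m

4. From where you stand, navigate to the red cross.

turn left 36°, forward 7.1 m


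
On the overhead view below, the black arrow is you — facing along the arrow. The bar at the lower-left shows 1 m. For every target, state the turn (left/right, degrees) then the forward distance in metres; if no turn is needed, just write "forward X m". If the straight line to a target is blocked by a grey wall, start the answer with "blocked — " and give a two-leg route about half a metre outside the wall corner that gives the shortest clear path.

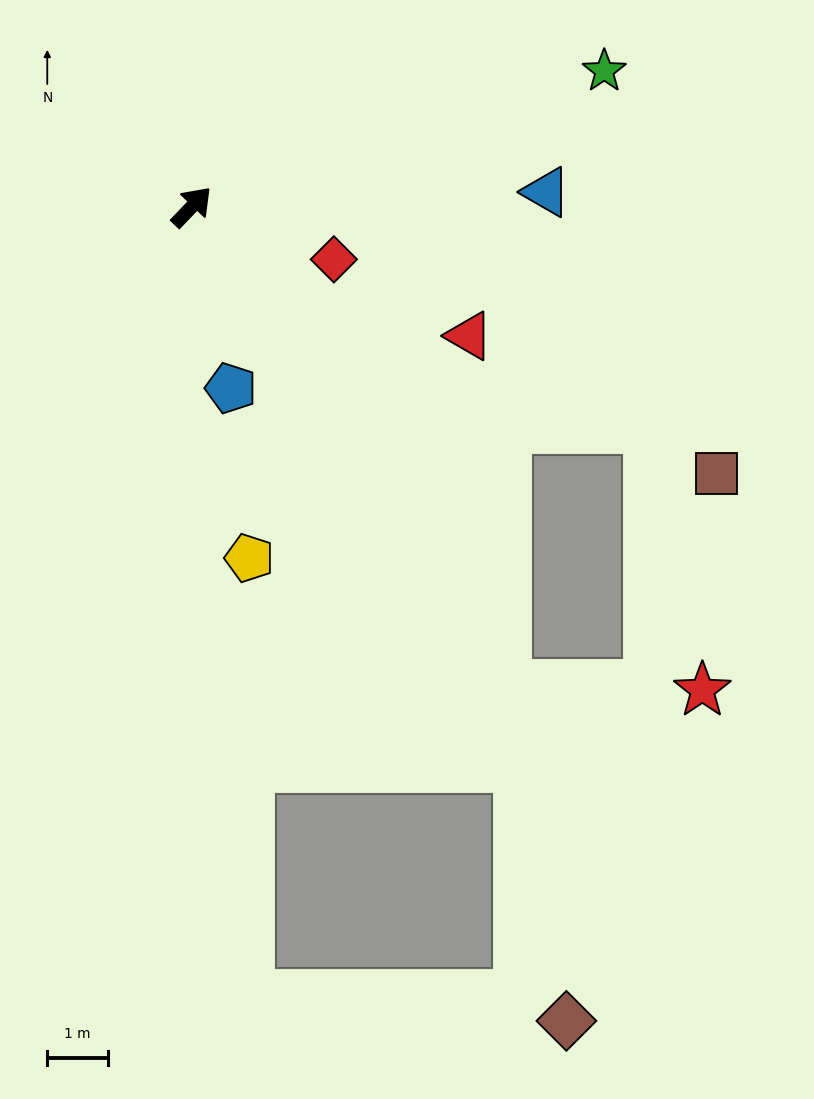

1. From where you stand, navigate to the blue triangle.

turn right 44°, forward 5.9 m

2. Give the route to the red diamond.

turn right 67°, forward 2.5 m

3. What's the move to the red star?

blocked — turn right 103°, forward 9.5 m, then turn left 55°, forward 3.3 m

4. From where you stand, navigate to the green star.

turn right 28°, forward 7.2 m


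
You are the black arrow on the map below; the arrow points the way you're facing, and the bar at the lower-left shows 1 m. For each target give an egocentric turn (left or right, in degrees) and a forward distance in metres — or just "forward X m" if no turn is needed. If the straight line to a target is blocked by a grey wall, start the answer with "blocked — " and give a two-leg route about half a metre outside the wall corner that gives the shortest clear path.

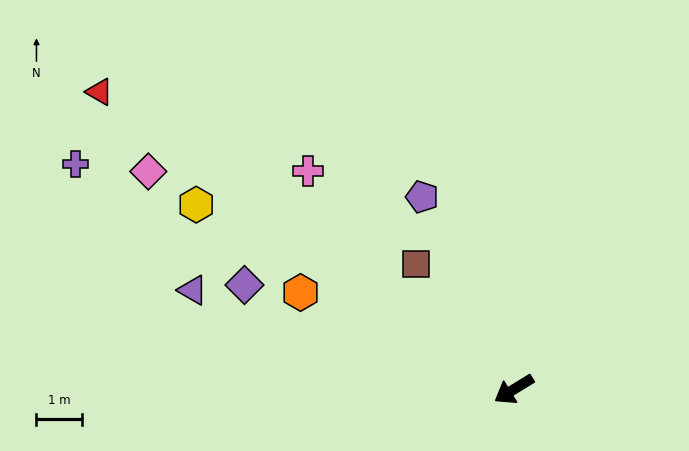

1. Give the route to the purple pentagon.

turn right 96°, forward 4.7 m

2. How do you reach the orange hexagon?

turn right 56°, forward 5.2 m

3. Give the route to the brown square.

turn right 84°, forward 3.5 m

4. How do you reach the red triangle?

turn right 67°, forward 11.3 m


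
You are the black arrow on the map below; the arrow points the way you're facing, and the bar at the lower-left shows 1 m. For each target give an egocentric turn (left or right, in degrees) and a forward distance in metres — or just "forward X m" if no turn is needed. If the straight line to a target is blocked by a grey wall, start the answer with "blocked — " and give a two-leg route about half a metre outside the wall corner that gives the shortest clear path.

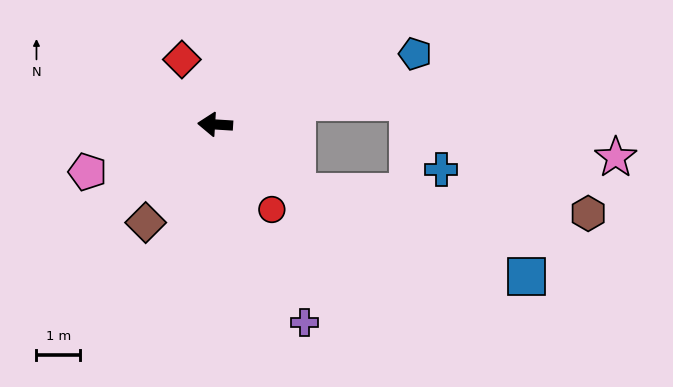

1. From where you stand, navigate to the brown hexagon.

blocked — turn left 144°, forward 2.4 m, then turn left 35°, forward 6.7 m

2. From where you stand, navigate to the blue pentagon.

turn right 157°, forward 4.9 m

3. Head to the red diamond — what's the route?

turn right 59°, forward 1.7 m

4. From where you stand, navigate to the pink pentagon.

turn left 24°, forward 3.1 m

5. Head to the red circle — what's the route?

turn left 127°, forward 2.3 m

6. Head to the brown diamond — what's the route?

turn left 58°, forward 2.8 m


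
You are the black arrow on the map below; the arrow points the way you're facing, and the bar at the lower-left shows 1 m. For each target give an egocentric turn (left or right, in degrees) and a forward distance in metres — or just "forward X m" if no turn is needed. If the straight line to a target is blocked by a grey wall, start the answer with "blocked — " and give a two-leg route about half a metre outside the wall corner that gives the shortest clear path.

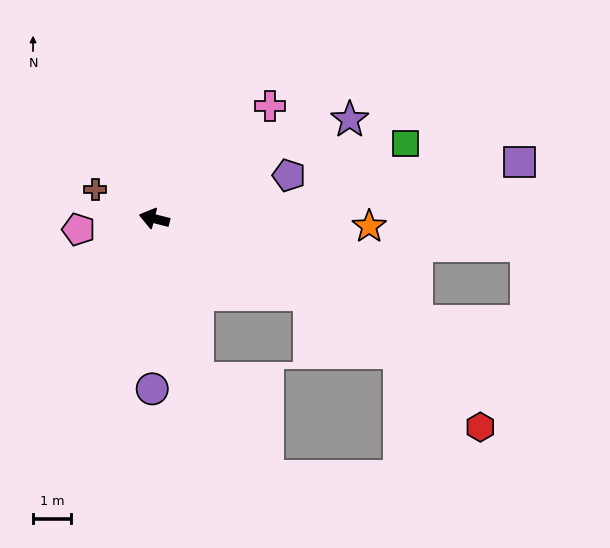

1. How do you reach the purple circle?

turn left 103°, forward 4.5 m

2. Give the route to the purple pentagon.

turn right 148°, forward 3.7 m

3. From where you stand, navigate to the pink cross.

turn right 122°, forward 4.3 m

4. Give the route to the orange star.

turn right 168°, forward 5.7 m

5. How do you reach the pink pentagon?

turn left 22°, forward 2.0 m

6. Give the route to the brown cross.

turn right 12°, forward 1.7 m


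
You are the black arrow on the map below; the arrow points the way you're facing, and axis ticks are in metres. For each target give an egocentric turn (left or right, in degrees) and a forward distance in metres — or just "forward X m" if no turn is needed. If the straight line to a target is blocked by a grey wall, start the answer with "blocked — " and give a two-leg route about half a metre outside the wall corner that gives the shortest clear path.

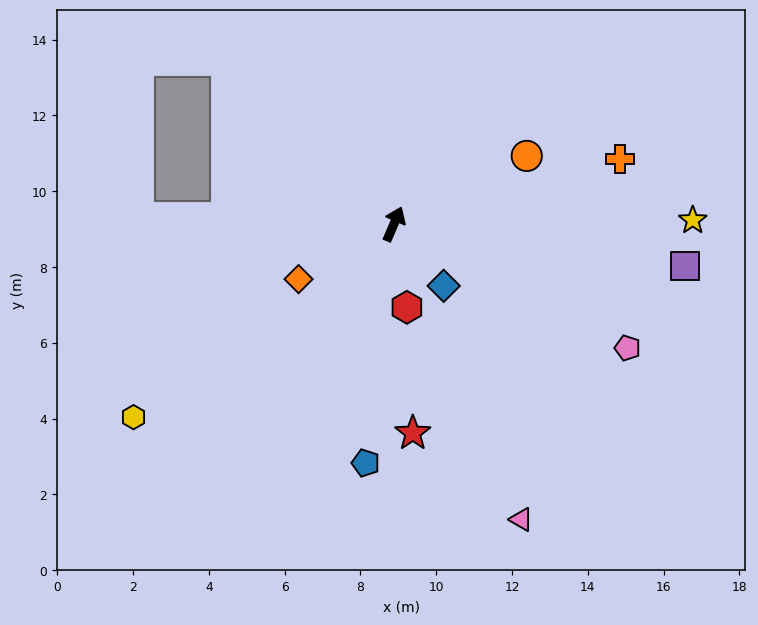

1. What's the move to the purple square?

turn right 75°, forward 7.8 m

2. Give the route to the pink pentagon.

turn right 95°, forward 7.0 m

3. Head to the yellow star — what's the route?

turn right 66°, forward 7.9 m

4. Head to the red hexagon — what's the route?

turn right 148°, forward 2.2 m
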